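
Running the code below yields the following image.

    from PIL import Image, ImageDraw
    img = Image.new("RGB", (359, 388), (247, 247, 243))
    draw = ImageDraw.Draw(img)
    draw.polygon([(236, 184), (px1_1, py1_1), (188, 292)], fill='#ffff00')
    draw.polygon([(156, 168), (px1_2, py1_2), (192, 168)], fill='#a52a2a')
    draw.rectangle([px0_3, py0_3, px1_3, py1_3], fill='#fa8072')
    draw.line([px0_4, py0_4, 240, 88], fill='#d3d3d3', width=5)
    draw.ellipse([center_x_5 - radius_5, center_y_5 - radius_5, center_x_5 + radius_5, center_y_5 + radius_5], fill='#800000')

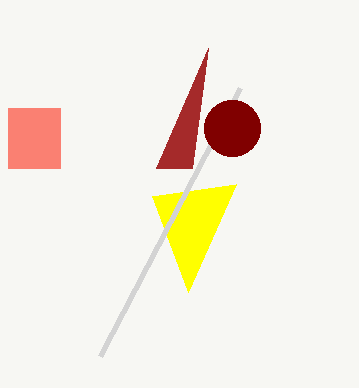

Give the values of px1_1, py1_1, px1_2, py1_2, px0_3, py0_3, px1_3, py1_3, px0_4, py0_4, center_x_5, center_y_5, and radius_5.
px1_1 = 152
py1_1 = 196
px1_2 = 208
py1_2 = 48
px0_3 = 8
py0_3 = 108
px1_3 = 60
py1_3 = 168
px0_4 = 100
py0_4 = 356
center_x_5 = 232
center_y_5 = 128
radius_5 = 28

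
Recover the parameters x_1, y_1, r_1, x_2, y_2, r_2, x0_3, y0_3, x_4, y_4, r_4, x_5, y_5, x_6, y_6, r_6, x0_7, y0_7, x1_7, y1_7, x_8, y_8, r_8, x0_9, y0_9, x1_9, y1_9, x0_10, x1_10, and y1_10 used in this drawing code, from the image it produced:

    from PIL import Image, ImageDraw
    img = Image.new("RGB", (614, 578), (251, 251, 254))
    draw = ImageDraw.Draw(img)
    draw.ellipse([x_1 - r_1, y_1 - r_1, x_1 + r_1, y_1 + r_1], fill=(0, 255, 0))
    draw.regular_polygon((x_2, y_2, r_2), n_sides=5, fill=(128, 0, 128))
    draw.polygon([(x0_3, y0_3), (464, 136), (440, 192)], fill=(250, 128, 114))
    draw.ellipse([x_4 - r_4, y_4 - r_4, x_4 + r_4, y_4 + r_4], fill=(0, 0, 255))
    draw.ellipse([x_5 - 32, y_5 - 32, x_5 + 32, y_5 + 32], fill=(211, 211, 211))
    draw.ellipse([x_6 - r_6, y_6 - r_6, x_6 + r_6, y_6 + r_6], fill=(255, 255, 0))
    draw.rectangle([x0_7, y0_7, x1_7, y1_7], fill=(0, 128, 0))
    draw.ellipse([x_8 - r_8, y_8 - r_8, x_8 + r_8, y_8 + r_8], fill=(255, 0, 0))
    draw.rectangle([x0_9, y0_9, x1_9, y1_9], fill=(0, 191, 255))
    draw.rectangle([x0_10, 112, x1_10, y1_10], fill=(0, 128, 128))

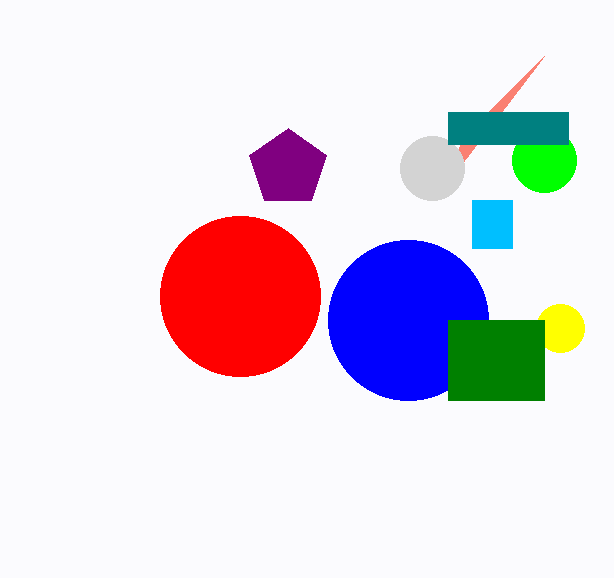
x_1 = 544
y_1 = 160
r_1 = 32
x_2 = 288
y_2 = 168
r_2 = 40
x0_3 = 544
y0_3 = 56
x_4 = 408
y_4 = 320
r_4 = 80
x_5 = 432
y_5 = 168
x_6 = 560
y_6 = 328
r_6 = 24
x0_7 = 448
y0_7 = 320
x1_7 = 544
y1_7 = 400
x_8 = 240
y_8 = 296
r_8 = 80
x0_9 = 472
y0_9 = 200
x1_9 = 512
y1_9 = 248
x0_10 = 448
x1_10 = 568
y1_10 = 144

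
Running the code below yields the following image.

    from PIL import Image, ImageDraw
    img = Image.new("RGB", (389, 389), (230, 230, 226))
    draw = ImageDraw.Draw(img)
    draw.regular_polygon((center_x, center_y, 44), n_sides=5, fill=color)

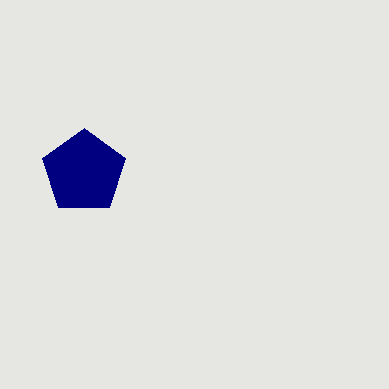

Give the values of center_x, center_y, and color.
center_x = 84
center_y = 172
color = 'navy'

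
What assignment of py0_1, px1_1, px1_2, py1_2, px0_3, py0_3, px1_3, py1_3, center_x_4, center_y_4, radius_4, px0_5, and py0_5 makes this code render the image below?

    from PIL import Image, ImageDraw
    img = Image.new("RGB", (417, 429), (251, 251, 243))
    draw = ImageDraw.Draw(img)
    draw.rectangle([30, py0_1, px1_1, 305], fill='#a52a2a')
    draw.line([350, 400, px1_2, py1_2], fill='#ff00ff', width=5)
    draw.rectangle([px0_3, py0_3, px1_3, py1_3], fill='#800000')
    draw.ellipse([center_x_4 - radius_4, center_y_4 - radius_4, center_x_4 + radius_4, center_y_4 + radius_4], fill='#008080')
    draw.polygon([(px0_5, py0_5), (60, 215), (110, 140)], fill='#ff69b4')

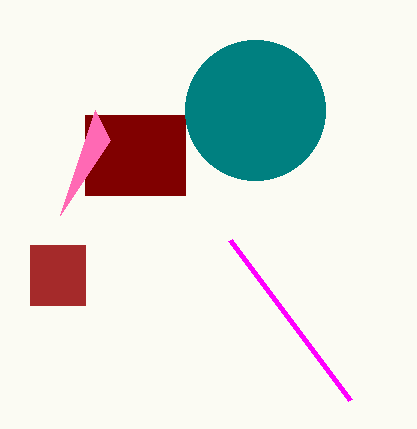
py0_1 = 245, px1_1 = 85, px1_2 = 230, py1_2 = 240, px0_3 = 85, py0_3 = 115, px1_3 = 185, py1_3 = 195, center_x_4 = 255, center_y_4 = 110, radius_4 = 70, px0_5 = 95, py0_5 = 110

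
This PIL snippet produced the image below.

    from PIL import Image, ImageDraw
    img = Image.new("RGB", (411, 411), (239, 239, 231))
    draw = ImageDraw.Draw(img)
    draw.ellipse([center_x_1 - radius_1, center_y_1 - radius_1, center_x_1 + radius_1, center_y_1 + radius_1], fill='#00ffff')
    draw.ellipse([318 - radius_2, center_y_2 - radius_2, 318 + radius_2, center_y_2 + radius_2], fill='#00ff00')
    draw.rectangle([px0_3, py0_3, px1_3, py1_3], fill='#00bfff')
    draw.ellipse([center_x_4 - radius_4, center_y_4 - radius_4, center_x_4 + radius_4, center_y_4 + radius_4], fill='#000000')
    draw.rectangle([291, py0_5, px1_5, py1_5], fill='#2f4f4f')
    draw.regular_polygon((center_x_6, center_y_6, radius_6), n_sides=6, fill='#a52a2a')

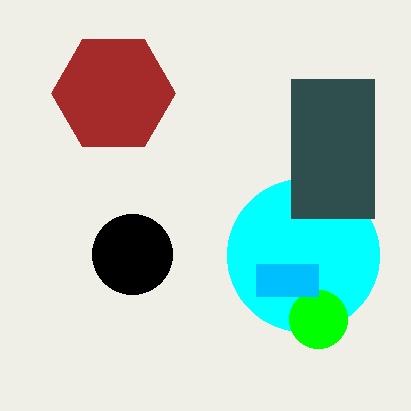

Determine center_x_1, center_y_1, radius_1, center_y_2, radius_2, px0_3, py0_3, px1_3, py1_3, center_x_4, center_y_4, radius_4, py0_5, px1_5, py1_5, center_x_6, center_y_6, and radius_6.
center_x_1 = 303; center_y_1 = 255; radius_1 = 76; center_y_2 = 319; radius_2 = 29; px0_3 = 256; py0_3 = 264; px1_3 = 318; py1_3 = 296; center_x_4 = 132; center_y_4 = 254; radius_4 = 40; py0_5 = 79; px1_5 = 374; py1_5 = 218; center_x_6 = 113; center_y_6 = 93; radius_6 = 62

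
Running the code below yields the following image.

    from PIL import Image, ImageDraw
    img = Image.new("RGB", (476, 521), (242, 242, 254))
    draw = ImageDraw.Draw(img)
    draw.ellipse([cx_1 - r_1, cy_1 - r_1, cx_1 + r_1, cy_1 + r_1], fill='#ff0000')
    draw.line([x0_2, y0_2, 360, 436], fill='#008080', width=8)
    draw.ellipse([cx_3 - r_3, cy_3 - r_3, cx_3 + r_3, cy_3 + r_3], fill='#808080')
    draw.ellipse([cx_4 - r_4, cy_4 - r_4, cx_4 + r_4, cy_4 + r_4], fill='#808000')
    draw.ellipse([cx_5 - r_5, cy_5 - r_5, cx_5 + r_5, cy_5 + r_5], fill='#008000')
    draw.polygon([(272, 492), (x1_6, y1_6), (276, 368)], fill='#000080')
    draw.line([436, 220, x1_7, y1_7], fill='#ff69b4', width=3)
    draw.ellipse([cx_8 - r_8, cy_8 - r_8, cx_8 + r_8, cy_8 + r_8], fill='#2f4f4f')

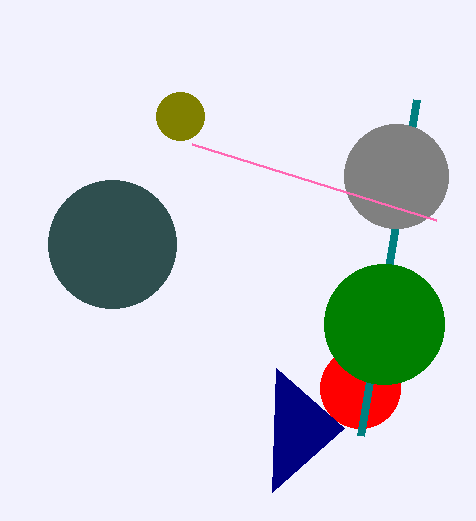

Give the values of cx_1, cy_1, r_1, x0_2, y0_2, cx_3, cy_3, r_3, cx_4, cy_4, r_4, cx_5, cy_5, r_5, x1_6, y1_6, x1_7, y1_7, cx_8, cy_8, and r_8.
cx_1 = 360
cy_1 = 388
r_1 = 40
x0_2 = 416
y0_2 = 100
cx_3 = 396
cy_3 = 176
r_3 = 52
cx_4 = 180
cy_4 = 116
r_4 = 24
cx_5 = 384
cy_5 = 324
r_5 = 60
x1_6 = 344
y1_6 = 428
x1_7 = 192
y1_7 = 144
cx_8 = 112
cy_8 = 244
r_8 = 64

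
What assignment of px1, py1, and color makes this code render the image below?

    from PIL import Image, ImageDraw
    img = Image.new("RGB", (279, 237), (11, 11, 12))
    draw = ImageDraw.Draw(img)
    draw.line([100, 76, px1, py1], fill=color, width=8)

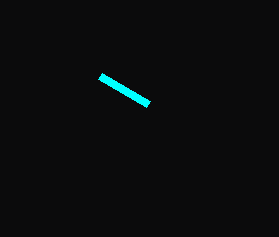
px1 = 148
py1 = 104
color = 'cyan'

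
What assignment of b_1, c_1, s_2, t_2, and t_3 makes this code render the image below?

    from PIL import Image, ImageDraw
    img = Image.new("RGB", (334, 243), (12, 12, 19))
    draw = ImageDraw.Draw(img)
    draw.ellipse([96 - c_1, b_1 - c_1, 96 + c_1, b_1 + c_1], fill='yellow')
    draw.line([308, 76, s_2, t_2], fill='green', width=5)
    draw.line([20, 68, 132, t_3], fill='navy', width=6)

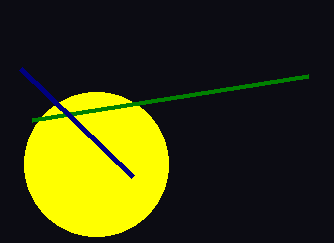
b_1 = 164, c_1 = 72, s_2 = 32, t_2 = 120, t_3 = 176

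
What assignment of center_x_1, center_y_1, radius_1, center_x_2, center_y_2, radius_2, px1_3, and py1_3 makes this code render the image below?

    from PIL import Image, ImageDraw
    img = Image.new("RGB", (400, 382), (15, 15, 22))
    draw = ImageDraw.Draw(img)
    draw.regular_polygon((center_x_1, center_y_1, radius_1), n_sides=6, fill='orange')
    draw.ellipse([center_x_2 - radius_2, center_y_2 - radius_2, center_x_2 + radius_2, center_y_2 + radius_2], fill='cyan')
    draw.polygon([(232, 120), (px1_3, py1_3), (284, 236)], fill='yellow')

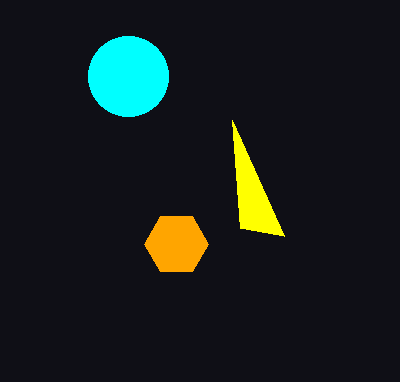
center_x_1 = 176; center_y_1 = 244; radius_1 = 32; center_x_2 = 128; center_y_2 = 76; radius_2 = 40; px1_3 = 240; py1_3 = 228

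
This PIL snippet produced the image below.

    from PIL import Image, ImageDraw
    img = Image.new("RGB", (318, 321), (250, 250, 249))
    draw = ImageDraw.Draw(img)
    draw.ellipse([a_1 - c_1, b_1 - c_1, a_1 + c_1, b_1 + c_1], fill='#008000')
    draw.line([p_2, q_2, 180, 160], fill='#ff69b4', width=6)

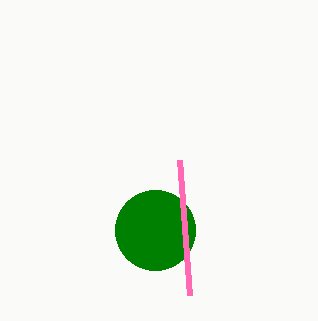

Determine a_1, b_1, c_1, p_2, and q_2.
a_1 = 155; b_1 = 230; c_1 = 40; p_2 = 190; q_2 = 295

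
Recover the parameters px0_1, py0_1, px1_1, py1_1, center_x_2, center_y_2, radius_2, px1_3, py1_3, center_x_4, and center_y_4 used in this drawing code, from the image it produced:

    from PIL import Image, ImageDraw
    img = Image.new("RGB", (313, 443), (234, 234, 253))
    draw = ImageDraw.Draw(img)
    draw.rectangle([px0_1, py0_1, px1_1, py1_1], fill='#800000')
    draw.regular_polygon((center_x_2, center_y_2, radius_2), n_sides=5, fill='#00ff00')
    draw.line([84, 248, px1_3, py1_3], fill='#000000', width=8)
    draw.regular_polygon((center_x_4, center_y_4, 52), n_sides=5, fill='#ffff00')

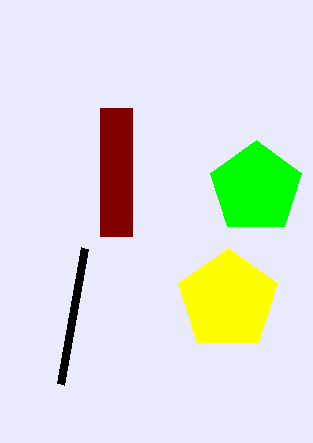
px0_1 = 100; py0_1 = 108; px1_1 = 132; py1_1 = 236; center_x_2 = 256; center_y_2 = 188; radius_2 = 48; px1_3 = 60; py1_3 = 384; center_x_4 = 228; center_y_4 = 300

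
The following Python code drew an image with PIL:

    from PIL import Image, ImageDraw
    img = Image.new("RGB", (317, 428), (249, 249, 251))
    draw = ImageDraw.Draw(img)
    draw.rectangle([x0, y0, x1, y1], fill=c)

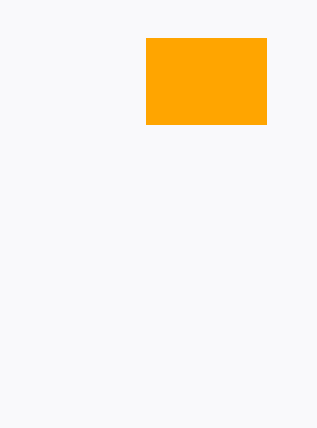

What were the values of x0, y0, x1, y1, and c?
x0 = 146, y0 = 38, x1 = 266, y1 = 124, c = 'orange'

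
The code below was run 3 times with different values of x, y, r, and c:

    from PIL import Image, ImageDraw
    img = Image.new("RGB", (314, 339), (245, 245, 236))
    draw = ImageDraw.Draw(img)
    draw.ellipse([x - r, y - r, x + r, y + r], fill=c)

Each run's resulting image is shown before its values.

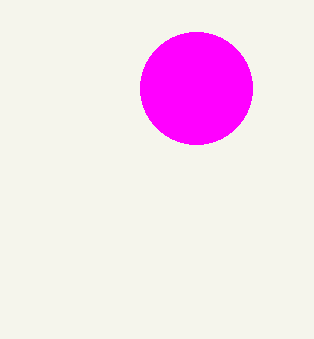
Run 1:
x = 196; y = 88; r = 56; c = 'magenta'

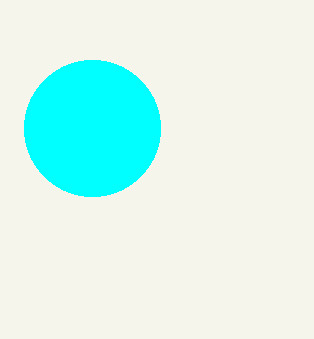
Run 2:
x = 92; y = 128; r = 68; c = 'cyan'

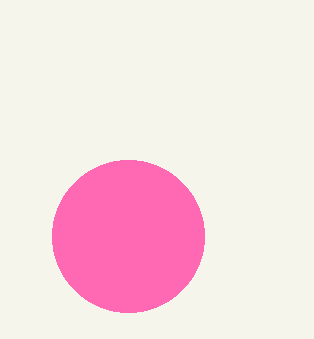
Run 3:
x = 128
y = 236
r = 76
c = 'hotpink'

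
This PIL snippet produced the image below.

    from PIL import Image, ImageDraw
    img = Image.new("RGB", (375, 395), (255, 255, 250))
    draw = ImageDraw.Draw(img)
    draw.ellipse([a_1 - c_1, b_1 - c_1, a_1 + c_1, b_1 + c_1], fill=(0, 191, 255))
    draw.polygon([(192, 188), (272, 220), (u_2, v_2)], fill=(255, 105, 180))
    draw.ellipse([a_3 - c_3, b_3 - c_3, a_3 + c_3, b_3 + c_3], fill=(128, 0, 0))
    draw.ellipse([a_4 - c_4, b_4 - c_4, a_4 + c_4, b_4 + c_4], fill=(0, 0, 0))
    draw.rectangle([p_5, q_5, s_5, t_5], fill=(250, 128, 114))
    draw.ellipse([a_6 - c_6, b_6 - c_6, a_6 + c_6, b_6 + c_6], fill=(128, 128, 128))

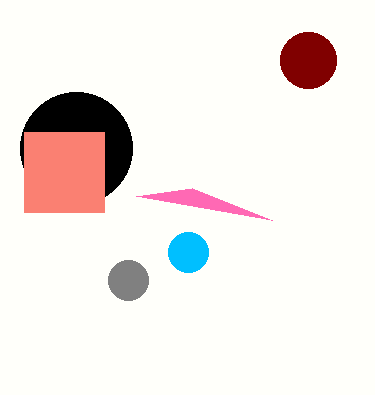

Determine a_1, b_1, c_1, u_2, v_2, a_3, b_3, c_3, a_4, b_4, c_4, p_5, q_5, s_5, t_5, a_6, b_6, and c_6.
a_1 = 188
b_1 = 252
c_1 = 20
u_2 = 136
v_2 = 196
a_3 = 308
b_3 = 60
c_3 = 28
a_4 = 76
b_4 = 148
c_4 = 56
p_5 = 24
q_5 = 132
s_5 = 104
t_5 = 212
a_6 = 128
b_6 = 280
c_6 = 20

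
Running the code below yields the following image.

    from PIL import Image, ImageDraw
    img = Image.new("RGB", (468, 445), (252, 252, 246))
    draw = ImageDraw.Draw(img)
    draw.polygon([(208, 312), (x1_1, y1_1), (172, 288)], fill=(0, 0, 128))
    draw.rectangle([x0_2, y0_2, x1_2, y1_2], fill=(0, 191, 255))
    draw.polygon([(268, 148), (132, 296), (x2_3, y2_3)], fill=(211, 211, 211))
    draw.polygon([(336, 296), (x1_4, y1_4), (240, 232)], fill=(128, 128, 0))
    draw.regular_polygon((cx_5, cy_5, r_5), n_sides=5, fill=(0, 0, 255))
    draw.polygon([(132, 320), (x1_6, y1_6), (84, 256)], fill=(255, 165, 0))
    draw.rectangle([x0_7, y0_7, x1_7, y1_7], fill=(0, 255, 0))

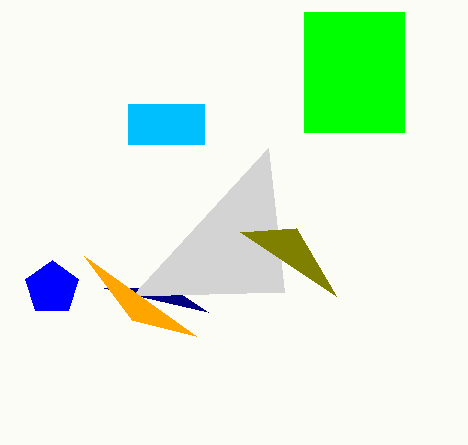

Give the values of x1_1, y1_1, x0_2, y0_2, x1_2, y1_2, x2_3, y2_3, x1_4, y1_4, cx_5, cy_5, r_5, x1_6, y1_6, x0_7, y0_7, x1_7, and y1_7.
x1_1 = 104; y1_1 = 288; x0_2 = 128; y0_2 = 104; x1_2 = 204; y1_2 = 144; x2_3 = 284; y2_3 = 292; x1_4 = 296; y1_4 = 228; cx_5 = 52; cy_5 = 288; r_5 = 28; x1_6 = 196; y1_6 = 336; x0_7 = 304; y0_7 = 12; x1_7 = 404; y1_7 = 132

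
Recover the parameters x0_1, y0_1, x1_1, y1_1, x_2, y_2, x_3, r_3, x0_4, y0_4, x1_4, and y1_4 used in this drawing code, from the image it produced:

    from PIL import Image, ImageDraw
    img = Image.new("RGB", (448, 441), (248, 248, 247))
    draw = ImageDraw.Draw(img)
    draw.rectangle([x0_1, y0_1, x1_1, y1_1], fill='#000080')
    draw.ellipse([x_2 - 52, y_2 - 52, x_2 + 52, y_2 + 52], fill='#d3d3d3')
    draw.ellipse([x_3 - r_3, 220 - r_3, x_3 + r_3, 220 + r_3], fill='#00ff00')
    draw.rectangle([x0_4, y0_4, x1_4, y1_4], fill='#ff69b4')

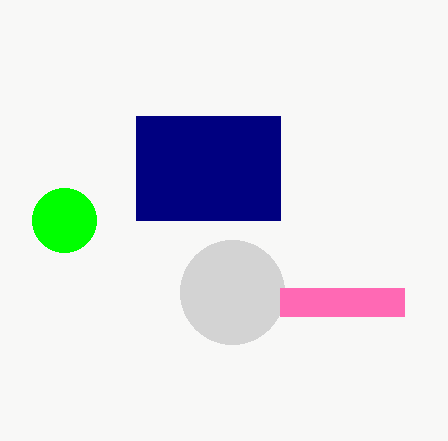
x0_1 = 136; y0_1 = 116; x1_1 = 280; y1_1 = 220; x_2 = 232; y_2 = 292; x_3 = 64; r_3 = 32; x0_4 = 280; y0_4 = 288; x1_4 = 404; y1_4 = 316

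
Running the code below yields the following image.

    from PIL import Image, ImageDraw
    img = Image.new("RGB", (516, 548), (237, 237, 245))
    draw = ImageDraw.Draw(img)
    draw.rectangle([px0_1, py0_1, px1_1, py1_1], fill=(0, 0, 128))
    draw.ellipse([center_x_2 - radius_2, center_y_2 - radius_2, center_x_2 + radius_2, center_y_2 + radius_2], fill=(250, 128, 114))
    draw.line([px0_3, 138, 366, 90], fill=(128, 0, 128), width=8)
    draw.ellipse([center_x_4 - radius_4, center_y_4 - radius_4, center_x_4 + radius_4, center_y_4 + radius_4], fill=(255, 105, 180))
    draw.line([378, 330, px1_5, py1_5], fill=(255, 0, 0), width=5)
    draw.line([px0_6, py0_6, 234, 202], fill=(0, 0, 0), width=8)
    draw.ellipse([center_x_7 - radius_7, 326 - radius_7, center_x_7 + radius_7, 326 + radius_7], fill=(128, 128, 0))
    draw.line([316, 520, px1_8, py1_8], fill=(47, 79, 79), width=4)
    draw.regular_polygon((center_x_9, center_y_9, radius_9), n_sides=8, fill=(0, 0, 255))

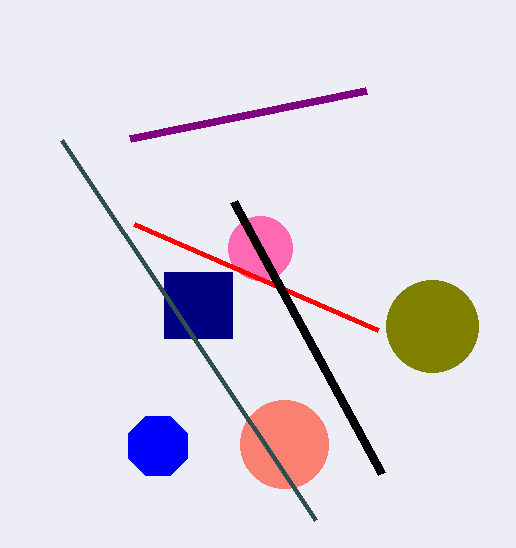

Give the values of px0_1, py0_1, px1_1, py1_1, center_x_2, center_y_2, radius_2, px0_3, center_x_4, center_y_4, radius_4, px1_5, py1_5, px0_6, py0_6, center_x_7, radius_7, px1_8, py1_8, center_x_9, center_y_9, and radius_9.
px0_1 = 164; py0_1 = 272; px1_1 = 232; py1_1 = 338; center_x_2 = 284; center_y_2 = 444; radius_2 = 44; px0_3 = 130; center_x_4 = 260; center_y_4 = 248; radius_4 = 32; px1_5 = 134; py1_5 = 224; px0_6 = 382; py0_6 = 474; center_x_7 = 432; radius_7 = 46; px1_8 = 62; py1_8 = 140; center_x_9 = 158; center_y_9 = 446; radius_9 = 32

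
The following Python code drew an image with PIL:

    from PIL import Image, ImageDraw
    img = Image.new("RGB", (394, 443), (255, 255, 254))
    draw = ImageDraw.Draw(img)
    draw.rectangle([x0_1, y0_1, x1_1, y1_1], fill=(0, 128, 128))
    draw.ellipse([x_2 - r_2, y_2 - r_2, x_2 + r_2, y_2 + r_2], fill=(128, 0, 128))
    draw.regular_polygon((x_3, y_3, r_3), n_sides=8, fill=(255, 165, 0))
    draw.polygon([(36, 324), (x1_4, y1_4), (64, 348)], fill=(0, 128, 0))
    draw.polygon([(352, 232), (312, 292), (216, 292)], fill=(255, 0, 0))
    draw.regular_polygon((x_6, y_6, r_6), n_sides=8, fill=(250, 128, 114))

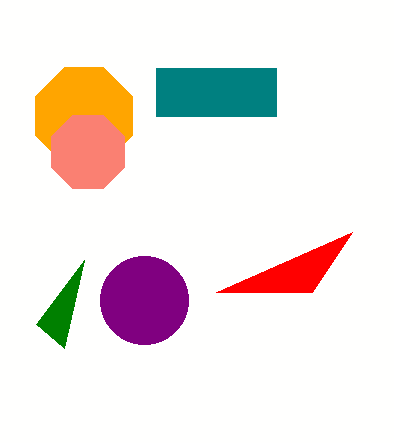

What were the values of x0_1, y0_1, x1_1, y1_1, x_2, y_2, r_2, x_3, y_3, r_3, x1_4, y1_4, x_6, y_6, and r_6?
x0_1 = 156; y0_1 = 68; x1_1 = 276; y1_1 = 116; x_2 = 144; y_2 = 300; r_2 = 44; x_3 = 84; y_3 = 116; r_3 = 52; x1_4 = 84; y1_4 = 260; x_6 = 88; y_6 = 152; r_6 = 40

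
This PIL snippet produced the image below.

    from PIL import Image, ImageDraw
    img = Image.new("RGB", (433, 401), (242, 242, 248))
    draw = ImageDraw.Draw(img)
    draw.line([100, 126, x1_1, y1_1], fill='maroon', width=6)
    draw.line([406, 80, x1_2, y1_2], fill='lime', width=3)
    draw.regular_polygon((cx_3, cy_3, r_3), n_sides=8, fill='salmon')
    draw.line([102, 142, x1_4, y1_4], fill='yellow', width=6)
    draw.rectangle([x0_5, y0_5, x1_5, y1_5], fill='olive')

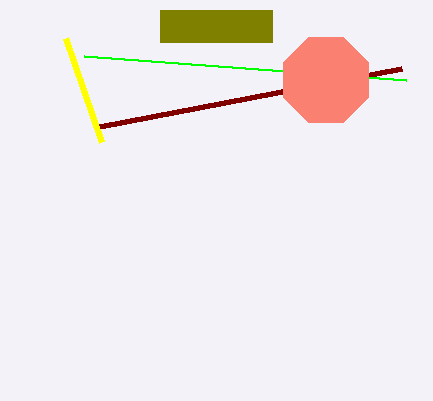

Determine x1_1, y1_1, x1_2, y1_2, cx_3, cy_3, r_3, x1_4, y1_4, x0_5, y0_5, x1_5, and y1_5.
x1_1 = 402
y1_1 = 68
x1_2 = 84
y1_2 = 56
cx_3 = 326
cy_3 = 80
r_3 = 46
x1_4 = 66
y1_4 = 38
x0_5 = 160
y0_5 = 10
x1_5 = 272
y1_5 = 42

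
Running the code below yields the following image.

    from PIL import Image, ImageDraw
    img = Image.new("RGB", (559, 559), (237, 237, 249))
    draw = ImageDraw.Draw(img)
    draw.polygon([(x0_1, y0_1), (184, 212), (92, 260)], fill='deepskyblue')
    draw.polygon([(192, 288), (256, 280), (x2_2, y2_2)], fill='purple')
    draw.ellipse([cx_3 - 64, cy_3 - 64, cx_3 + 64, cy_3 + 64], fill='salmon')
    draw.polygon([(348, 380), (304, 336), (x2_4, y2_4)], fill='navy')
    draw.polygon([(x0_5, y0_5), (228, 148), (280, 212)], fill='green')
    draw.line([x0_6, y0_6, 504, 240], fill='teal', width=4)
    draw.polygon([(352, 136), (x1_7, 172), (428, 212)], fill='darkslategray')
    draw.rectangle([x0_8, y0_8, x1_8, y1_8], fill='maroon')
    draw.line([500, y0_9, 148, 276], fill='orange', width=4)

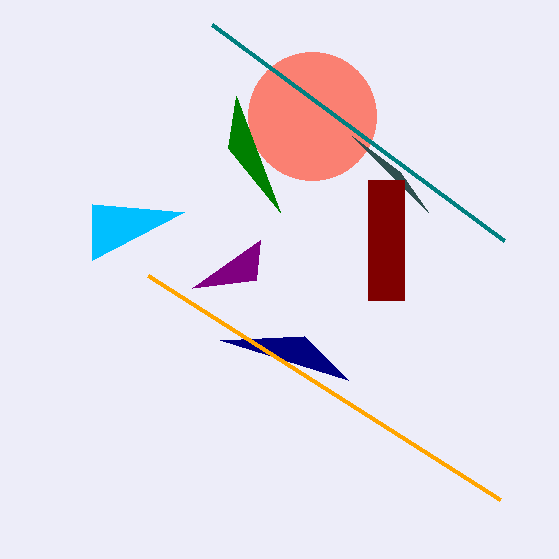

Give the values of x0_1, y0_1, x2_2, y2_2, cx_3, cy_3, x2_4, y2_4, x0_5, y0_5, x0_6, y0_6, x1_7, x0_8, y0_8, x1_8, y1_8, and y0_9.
x0_1 = 92, y0_1 = 204, x2_2 = 260, y2_2 = 240, cx_3 = 312, cy_3 = 116, x2_4 = 220, y2_4 = 340, x0_5 = 236, y0_5 = 96, x0_6 = 212, y0_6 = 24, x1_7 = 400, x0_8 = 368, y0_8 = 180, x1_8 = 404, y1_8 = 300, y0_9 = 500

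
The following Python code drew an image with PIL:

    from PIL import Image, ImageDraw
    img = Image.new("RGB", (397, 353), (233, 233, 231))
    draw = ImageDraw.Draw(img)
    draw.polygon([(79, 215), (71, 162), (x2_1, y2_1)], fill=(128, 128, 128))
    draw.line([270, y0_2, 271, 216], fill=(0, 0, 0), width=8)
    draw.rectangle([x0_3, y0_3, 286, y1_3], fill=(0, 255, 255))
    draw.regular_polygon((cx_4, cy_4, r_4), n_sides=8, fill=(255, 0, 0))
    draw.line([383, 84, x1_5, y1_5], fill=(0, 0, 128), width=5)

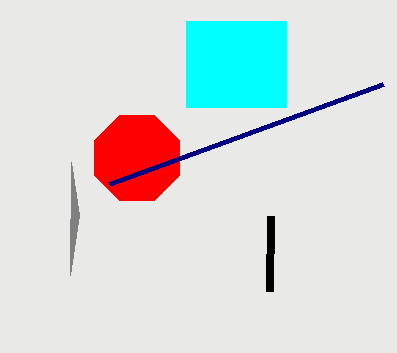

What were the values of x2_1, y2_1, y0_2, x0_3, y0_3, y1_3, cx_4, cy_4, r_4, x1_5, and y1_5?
x2_1 = 70, y2_1 = 275, y0_2 = 291, x0_3 = 186, y0_3 = 21, y1_3 = 107, cx_4 = 137, cy_4 = 158, r_4 = 46, x1_5 = 109, y1_5 = 184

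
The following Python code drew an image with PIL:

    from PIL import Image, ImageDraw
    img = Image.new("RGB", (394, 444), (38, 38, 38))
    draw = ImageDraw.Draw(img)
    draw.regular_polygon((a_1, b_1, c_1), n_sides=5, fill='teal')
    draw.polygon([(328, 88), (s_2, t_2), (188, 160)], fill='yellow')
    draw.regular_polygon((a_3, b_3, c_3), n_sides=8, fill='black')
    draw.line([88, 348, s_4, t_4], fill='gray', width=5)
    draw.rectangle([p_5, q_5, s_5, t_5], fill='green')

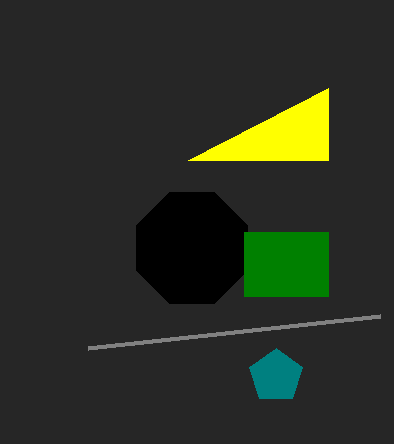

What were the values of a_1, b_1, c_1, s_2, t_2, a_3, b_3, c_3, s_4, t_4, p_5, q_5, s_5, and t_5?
a_1 = 276; b_1 = 376; c_1 = 28; s_2 = 328; t_2 = 160; a_3 = 192; b_3 = 248; c_3 = 60; s_4 = 380; t_4 = 316; p_5 = 244; q_5 = 232; s_5 = 328; t_5 = 296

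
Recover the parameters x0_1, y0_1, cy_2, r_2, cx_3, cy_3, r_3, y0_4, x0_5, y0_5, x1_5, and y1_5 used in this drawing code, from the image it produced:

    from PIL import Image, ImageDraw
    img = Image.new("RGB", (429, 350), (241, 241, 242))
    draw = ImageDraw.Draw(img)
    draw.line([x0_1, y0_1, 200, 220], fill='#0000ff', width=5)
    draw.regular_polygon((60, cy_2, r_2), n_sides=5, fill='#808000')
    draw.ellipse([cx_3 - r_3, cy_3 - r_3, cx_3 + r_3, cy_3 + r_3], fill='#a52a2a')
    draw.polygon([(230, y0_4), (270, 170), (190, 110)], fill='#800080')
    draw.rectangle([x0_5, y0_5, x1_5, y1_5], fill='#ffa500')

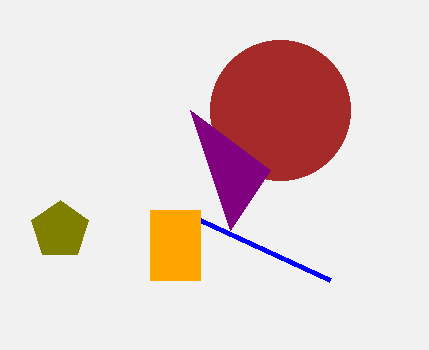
x0_1 = 330, y0_1 = 280, cy_2 = 230, r_2 = 30, cx_3 = 280, cy_3 = 110, r_3 = 70, y0_4 = 230, x0_5 = 150, y0_5 = 210, x1_5 = 200, y1_5 = 280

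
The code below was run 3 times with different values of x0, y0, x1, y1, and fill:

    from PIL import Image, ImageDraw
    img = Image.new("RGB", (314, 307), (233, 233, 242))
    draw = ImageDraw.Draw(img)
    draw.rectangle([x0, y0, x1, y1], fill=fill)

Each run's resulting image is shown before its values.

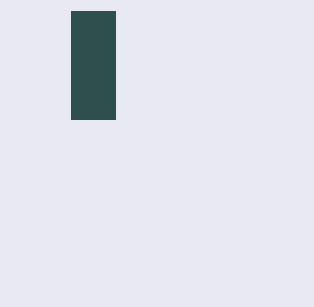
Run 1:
x0 = 71, y0 = 11, x1 = 115, y1 = 119, fill = 'darkslategray'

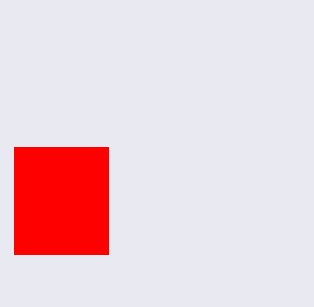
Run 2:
x0 = 14; y0 = 147; x1 = 108; y1 = 254; fill = 'red'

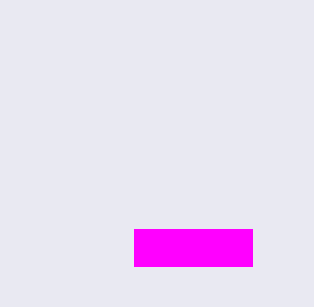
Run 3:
x0 = 134
y0 = 229
x1 = 252
y1 = 266
fill = 'magenta'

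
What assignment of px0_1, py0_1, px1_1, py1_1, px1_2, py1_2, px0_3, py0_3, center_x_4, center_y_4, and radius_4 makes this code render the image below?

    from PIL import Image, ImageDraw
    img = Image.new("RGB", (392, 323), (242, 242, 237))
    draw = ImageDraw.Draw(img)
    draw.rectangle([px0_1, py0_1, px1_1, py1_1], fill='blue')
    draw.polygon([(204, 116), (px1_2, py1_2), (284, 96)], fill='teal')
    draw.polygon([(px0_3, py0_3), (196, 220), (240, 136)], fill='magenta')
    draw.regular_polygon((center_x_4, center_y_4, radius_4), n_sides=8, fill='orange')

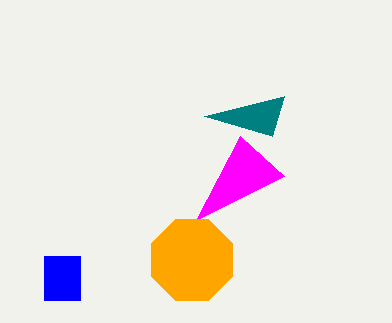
px0_1 = 44; py0_1 = 256; px1_1 = 80; py1_1 = 300; px1_2 = 272; py1_2 = 136; px0_3 = 284; py0_3 = 176; center_x_4 = 192; center_y_4 = 260; radius_4 = 44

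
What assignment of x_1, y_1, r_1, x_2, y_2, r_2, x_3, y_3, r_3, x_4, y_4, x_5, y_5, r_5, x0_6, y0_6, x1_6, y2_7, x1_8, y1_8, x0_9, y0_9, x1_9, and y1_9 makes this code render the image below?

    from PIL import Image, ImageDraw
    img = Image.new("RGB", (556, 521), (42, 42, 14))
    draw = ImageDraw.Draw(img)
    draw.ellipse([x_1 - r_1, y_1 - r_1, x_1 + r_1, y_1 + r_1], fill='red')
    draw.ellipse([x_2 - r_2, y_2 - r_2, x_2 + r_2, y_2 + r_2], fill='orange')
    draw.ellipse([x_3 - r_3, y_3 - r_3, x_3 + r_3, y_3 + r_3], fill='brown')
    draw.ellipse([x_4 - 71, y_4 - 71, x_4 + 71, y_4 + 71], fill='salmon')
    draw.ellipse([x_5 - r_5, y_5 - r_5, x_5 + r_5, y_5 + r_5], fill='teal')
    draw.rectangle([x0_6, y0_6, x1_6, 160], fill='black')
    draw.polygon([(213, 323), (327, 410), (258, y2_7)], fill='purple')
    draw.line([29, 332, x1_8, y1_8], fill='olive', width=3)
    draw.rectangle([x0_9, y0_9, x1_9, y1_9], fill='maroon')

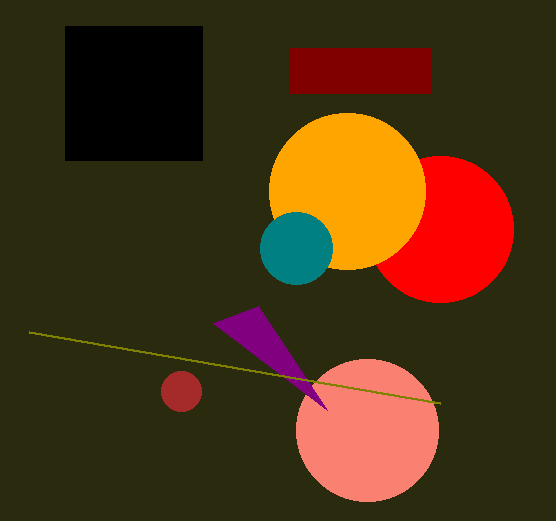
x_1 = 440; y_1 = 229; r_1 = 73; x_2 = 347; y_2 = 191; r_2 = 78; x_3 = 181; y_3 = 391; r_3 = 20; x_4 = 367; y_4 = 430; x_5 = 296; y_5 = 248; r_5 = 36; x0_6 = 65; y0_6 = 26; x1_6 = 202; y2_7 = 306; x1_8 = 440; y1_8 = 403; x0_9 = 289; y0_9 = 48; x1_9 = 431; y1_9 = 93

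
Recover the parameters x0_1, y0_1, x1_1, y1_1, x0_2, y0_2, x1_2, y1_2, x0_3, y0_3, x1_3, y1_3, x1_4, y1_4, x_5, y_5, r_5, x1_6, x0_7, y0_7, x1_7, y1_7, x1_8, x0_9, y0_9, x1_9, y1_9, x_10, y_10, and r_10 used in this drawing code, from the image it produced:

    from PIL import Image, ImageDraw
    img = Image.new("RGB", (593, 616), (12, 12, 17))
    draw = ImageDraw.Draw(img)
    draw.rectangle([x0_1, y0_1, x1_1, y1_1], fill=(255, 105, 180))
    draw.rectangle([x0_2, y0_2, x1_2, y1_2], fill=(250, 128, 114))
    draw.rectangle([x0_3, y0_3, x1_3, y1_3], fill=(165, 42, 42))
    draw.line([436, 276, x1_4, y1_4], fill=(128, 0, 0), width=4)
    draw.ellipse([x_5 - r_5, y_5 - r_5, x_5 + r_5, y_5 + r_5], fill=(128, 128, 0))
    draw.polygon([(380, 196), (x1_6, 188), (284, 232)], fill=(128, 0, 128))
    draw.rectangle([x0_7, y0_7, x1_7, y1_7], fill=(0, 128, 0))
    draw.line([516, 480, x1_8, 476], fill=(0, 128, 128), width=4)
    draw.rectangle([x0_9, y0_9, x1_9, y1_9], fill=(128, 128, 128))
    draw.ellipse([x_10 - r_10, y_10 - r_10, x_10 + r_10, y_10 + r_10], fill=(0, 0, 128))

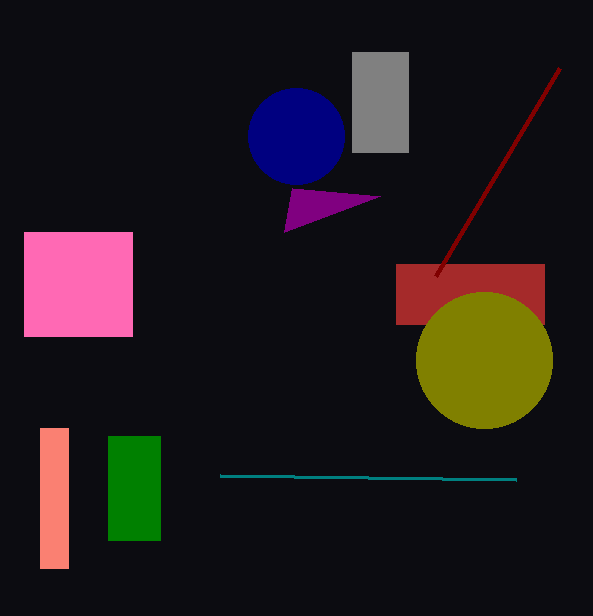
x0_1 = 24
y0_1 = 232
x1_1 = 132
y1_1 = 336
x0_2 = 40
y0_2 = 428
x1_2 = 68
y1_2 = 568
x0_3 = 396
y0_3 = 264
x1_3 = 544
y1_3 = 324
x1_4 = 560
y1_4 = 68
x_5 = 484
y_5 = 360
r_5 = 68
x1_6 = 292
x0_7 = 108
y0_7 = 436
x1_7 = 160
y1_7 = 540
x1_8 = 220
x0_9 = 352
y0_9 = 52
x1_9 = 408
y1_9 = 152
x_10 = 296
y_10 = 136
r_10 = 48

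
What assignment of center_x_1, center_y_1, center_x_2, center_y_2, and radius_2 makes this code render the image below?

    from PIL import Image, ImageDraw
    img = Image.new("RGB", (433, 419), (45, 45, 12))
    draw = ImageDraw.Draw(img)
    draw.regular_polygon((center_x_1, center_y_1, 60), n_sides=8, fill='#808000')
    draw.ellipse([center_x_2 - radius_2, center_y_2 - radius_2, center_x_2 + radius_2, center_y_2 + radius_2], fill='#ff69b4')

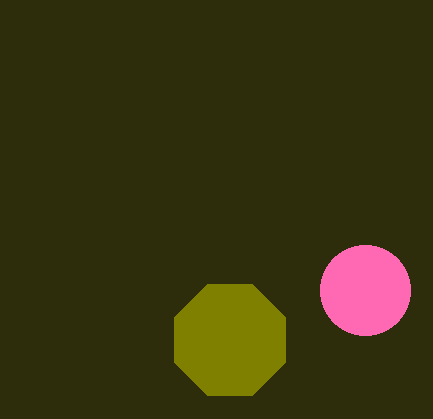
center_x_1 = 230
center_y_1 = 340
center_x_2 = 365
center_y_2 = 290
radius_2 = 45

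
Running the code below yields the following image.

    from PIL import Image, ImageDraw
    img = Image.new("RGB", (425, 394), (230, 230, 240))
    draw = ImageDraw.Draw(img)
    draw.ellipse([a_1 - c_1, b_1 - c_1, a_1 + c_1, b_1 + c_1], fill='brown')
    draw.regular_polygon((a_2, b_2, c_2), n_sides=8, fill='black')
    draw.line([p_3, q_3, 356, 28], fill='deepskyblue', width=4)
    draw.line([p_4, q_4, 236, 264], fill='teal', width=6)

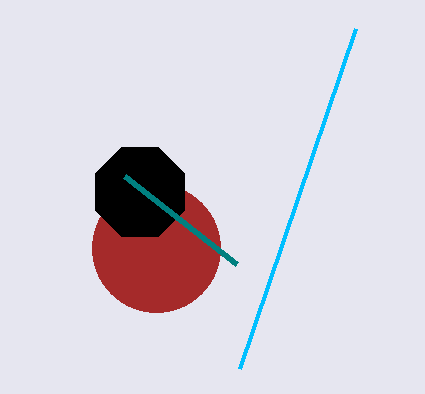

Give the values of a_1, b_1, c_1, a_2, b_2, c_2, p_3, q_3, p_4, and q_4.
a_1 = 156; b_1 = 248; c_1 = 64; a_2 = 140; b_2 = 192; c_2 = 48; p_3 = 240; q_3 = 368; p_4 = 124; q_4 = 176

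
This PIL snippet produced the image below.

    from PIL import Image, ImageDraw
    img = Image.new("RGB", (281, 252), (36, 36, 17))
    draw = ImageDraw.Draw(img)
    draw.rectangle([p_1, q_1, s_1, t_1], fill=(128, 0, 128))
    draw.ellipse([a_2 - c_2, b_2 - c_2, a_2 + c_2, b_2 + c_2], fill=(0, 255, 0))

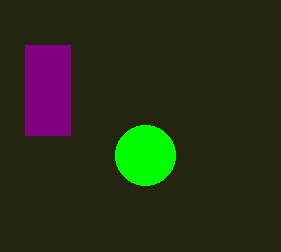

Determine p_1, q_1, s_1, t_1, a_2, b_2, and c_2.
p_1 = 25; q_1 = 45; s_1 = 70; t_1 = 135; a_2 = 145; b_2 = 155; c_2 = 30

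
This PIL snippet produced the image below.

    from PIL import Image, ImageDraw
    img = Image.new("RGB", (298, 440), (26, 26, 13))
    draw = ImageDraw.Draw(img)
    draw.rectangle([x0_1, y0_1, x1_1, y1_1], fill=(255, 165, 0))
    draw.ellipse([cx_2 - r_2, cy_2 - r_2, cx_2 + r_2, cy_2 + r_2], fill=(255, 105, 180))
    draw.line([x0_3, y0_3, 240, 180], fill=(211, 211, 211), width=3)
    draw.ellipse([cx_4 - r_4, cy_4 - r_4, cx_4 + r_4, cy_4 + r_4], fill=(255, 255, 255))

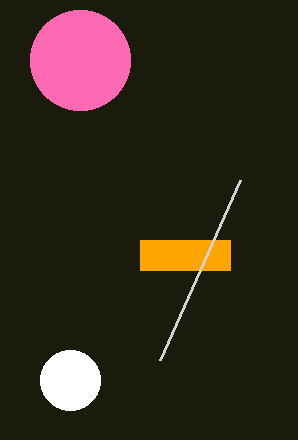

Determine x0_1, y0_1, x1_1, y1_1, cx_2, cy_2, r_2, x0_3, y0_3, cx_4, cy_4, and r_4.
x0_1 = 140, y0_1 = 240, x1_1 = 230, y1_1 = 270, cx_2 = 80, cy_2 = 60, r_2 = 50, x0_3 = 160, y0_3 = 360, cx_4 = 70, cy_4 = 380, r_4 = 30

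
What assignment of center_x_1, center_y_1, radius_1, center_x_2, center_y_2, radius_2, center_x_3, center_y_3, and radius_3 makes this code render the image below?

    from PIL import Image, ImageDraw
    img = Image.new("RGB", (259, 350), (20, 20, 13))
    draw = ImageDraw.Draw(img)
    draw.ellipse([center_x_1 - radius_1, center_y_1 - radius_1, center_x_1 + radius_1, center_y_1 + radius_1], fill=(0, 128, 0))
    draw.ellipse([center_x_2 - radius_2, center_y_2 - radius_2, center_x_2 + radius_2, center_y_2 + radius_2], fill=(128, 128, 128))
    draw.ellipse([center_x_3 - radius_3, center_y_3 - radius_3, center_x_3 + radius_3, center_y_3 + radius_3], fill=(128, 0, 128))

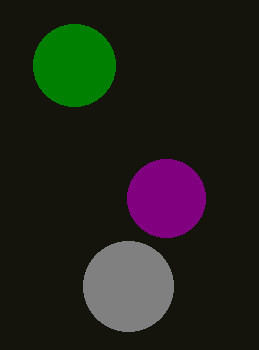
center_x_1 = 74; center_y_1 = 65; radius_1 = 41; center_x_2 = 128; center_y_2 = 286; radius_2 = 45; center_x_3 = 166; center_y_3 = 198; radius_3 = 39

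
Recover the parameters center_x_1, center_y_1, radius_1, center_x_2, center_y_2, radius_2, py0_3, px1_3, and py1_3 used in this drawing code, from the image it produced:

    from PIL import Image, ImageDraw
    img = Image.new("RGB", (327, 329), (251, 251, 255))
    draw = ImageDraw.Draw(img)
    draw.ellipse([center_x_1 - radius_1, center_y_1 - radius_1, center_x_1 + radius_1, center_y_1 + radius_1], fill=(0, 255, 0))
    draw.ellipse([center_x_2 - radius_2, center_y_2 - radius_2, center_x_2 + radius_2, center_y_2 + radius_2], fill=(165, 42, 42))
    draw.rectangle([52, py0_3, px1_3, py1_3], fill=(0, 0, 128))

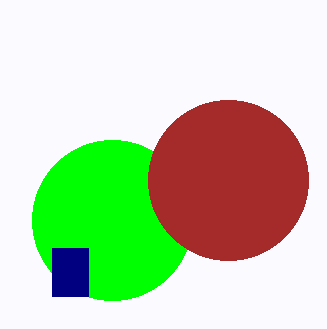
center_x_1 = 112
center_y_1 = 220
radius_1 = 80
center_x_2 = 228
center_y_2 = 180
radius_2 = 80
py0_3 = 248
px1_3 = 88
py1_3 = 296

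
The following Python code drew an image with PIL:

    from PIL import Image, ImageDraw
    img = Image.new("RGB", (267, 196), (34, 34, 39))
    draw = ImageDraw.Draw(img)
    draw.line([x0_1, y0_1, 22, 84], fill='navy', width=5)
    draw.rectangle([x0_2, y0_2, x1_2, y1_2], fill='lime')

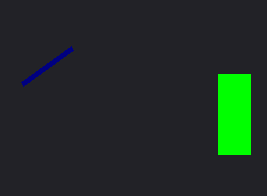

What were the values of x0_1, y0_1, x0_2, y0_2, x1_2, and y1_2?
x0_1 = 72
y0_1 = 48
x0_2 = 218
y0_2 = 74
x1_2 = 250
y1_2 = 154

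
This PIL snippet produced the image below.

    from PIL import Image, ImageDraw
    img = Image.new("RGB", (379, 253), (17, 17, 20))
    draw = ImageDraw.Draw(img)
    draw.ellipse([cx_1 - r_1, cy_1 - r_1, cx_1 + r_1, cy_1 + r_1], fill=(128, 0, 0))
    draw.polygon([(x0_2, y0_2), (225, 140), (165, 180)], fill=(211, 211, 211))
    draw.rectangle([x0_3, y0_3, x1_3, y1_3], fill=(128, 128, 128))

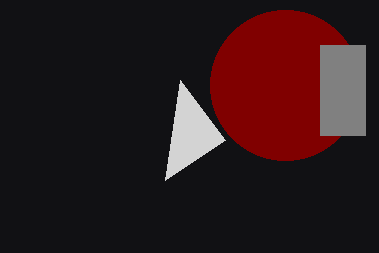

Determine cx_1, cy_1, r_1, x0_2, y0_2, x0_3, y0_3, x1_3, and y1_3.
cx_1 = 285, cy_1 = 85, r_1 = 75, x0_2 = 180, y0_2 = 80, x0_3 = 320, y0_3 = 45, x1_3 = 365, y1_3 = 135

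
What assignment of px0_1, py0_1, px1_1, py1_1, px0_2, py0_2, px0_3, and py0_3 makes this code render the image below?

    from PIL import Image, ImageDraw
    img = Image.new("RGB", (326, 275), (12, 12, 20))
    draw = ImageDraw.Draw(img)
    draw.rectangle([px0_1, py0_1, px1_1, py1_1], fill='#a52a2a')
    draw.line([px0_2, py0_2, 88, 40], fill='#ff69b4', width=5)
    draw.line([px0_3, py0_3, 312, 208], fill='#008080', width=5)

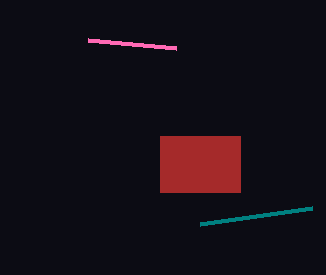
px0_1 = 160
py0_1 = 136
px1_1 = 240
py1_1 = 192
px0_2 = 176
py0_2 = 48
px0_3 = 200
py0_3 = 224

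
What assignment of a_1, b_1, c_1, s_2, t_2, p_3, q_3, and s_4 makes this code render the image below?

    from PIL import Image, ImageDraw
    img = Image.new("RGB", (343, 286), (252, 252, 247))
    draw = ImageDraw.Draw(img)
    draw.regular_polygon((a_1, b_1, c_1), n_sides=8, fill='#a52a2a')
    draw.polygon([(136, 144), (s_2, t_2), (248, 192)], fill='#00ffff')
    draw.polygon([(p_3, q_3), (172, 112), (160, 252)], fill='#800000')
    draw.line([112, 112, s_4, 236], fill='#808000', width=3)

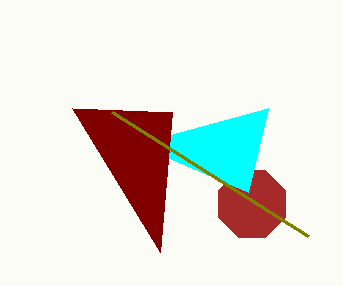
a_1 = 252; b_1 = 204; c_1 = 36; s_2 = 268; t_2 = 108; p_3 = 72; q_3 = 108; s_4 = 308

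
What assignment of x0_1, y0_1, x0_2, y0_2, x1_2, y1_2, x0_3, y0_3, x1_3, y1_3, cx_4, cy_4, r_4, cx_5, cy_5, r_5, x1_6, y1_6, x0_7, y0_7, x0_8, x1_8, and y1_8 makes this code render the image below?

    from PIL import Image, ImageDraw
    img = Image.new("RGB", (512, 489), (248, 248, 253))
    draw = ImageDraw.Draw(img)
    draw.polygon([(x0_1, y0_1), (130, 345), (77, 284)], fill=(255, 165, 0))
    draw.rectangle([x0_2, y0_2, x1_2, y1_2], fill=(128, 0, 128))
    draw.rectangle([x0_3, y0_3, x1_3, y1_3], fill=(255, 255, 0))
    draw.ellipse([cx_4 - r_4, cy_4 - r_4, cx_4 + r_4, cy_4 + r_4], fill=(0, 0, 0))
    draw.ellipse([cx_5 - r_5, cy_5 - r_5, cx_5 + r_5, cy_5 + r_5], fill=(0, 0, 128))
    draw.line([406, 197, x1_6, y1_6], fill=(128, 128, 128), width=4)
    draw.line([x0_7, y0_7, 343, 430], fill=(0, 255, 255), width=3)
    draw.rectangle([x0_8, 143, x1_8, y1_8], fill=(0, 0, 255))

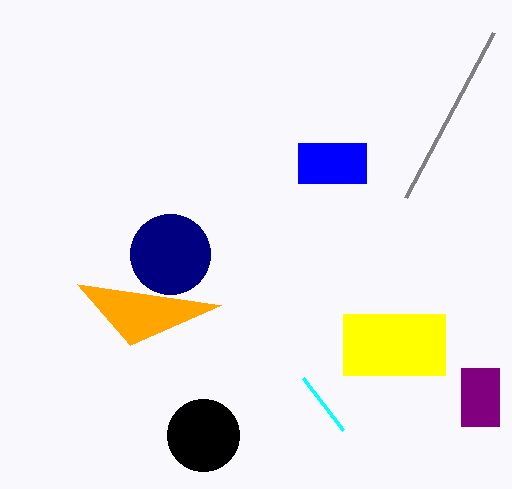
x0_1 = 221, y0_1 = 305, x0_2 = 461, y0_2 = 368, x1_2 = 499, y1_2 = 426, x0_3 = 343, y0_3 = 314, x1_3 = 445, y1_3 = 375, cx_4 = 203, cy_4 = 435, r_4 = 36, cx_5 = 170, cy_5 = 254, r_5 = 40, x1_6 = 494, y1_6 = 32, x0_7 = 303, y0_7 = 378, x0_8 = 298, x1_8 = 366, y1_8 = 183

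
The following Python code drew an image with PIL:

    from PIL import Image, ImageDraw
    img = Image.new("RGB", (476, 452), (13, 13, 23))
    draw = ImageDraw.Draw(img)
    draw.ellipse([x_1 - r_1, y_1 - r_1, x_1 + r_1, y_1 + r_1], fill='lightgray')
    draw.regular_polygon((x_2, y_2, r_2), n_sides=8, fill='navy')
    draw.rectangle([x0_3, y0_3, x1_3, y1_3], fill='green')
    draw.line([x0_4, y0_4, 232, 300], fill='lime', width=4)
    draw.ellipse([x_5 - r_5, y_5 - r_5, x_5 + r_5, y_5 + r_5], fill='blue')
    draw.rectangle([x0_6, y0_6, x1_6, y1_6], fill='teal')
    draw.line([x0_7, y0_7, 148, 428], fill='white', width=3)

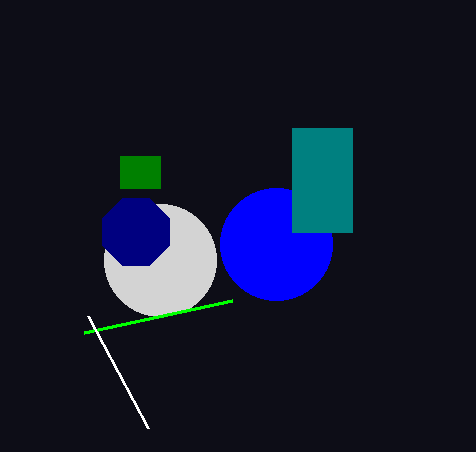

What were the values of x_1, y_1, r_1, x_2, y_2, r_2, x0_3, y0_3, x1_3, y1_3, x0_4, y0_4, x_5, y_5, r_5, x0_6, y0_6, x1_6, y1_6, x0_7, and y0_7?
x_1 = 160; y_1 = 260; r_1 = 56; x_2 = 136; y_2 = 232; r_2 = 36; x0_3 = 120; y0_3 = 156; x1_3 = 160; y1_3 = 188; x0_4 = 84; y0_4 = 332; x_5 = 276; y_5 = 244; r_5 = 56; x0_6 = 292; y0_6 = 128; x1_6 = 352; y1_6 = 232; x0_7 = 88; y0_7 = 316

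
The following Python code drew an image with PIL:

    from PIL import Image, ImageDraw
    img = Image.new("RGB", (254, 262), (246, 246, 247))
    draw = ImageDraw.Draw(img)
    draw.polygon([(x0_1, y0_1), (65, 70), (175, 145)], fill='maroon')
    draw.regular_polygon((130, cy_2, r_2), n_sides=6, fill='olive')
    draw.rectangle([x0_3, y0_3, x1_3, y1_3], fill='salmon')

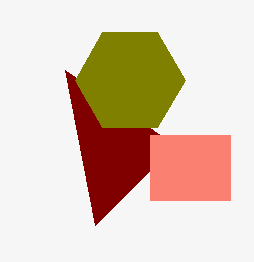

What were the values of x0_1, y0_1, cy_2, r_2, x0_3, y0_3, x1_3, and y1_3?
x0_1 = 95; y0_1 = 225; cy_2 = 80; r_2 = 55; x0_3 = 150; y0_3 = 135; x1_3 = 230; y1_3 = 200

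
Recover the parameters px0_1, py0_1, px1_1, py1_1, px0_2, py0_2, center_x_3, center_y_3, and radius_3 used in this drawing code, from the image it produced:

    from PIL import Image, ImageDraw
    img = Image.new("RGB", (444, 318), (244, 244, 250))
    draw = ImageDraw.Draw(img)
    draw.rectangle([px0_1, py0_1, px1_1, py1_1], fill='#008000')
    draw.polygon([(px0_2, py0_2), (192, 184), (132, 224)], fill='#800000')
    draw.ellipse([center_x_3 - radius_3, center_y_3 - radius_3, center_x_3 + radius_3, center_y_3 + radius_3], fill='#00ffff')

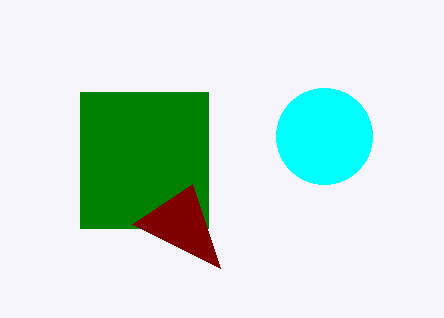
px0_1 = 80; py0_1 = 92; px1_1 = 208; py1_1 = 228; px0_2 = 220; py0_2 = 268; center_x_3 = 324; center_y_3 = 136; radius_3 = 48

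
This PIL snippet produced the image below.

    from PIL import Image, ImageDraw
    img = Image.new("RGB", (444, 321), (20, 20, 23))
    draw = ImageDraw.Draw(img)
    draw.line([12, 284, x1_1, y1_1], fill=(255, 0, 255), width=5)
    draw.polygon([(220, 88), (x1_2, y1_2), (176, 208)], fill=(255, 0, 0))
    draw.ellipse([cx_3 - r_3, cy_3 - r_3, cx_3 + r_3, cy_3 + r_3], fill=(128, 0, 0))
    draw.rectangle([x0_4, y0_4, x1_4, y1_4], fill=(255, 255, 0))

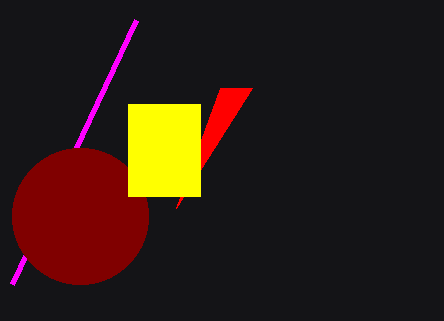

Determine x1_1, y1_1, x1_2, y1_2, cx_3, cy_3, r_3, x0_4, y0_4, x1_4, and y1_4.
x1_1 = 136; y1_1 = 20; x1_2 = 252; y1_2 = 88; cx_3 = 80; cy_3 = 216; r_3 = 68; x0_4 = 128; y0_4 = 104; x1_4 = 200; y1_4 = 196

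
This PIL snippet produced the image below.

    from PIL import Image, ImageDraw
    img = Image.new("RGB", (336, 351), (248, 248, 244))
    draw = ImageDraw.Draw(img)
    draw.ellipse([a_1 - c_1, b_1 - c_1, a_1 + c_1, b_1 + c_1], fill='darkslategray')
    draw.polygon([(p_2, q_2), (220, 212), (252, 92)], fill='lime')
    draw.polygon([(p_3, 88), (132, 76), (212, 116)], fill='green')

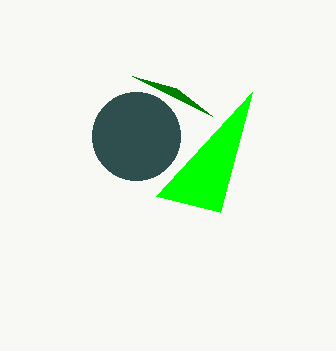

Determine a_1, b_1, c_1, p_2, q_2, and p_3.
a_1 = 136; b_1 = 136; c_1 = 44; p_2 = 156; q_2 = 196; p_3 = 176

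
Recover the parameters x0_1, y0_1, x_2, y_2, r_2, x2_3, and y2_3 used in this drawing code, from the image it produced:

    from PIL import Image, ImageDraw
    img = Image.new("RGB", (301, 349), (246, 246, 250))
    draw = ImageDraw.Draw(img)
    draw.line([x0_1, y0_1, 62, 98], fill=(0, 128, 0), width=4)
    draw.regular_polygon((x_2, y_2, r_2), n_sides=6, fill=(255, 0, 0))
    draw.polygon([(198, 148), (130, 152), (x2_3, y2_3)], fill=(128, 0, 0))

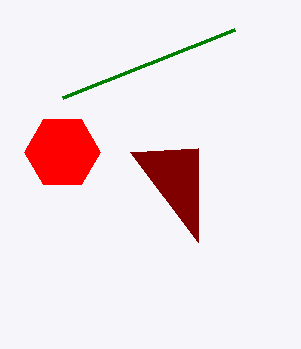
x0_1 = 234, y0_1 = 30, x_2 = 62, y_2 = 152, r_2 = 38, x2_3 = 198, y2_3 = 242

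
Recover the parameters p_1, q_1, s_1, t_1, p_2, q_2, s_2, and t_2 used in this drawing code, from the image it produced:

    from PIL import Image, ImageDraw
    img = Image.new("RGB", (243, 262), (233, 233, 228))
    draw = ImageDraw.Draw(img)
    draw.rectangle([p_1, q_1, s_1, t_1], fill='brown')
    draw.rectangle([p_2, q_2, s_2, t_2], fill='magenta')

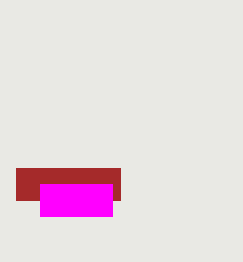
p_1 = 16; q_1 = 168; s_1 = 120; t_1 = 200; p_2 = 40; q_2 = 184; s_2 = 112; t_2 = 216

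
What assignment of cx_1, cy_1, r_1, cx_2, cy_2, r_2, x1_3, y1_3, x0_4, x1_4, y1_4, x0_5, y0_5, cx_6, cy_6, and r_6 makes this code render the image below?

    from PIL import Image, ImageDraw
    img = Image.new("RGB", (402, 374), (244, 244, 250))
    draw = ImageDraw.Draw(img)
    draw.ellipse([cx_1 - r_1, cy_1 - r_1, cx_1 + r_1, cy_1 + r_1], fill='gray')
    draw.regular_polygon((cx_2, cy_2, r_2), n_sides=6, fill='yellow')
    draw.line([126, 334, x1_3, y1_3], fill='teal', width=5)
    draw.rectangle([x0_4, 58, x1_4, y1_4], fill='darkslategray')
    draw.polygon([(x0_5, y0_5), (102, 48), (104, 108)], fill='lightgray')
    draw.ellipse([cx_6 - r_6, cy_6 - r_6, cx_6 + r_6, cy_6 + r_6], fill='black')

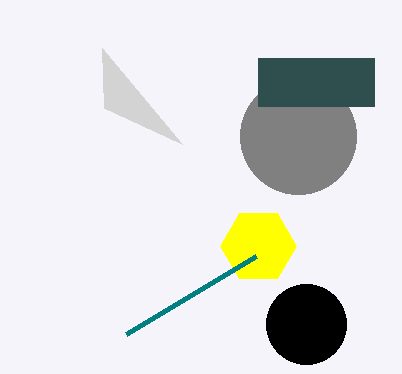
cx_1 = 298
cy_1 = 136
r_1 = 58
cx_2 = 258
cy_2 = 246
r_2 = 38
x1_3 = 256
y1_3 = 256
x0_4 = 258
x1_4 = 374
y1_4 = 106
x0_5 = 182
y0_5 = 144
cx_6 = 306
cy_6 = 324
r_6 = 40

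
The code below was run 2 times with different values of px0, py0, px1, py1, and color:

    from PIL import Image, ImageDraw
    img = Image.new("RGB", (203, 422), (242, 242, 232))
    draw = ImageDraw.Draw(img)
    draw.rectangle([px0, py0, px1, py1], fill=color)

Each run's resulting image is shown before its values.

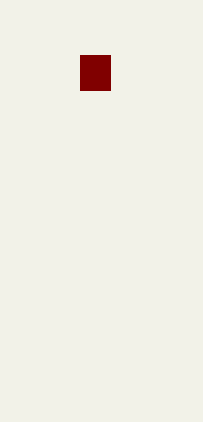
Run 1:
px0 = 80; py0 = 55; px1 = 110; py1 = 90; color = 'maroon'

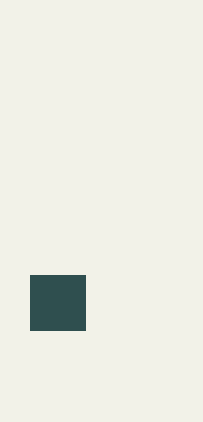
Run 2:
px0 = 30
py0 = 275
px1 = 85
py1 = 330
color = 'darkslategray'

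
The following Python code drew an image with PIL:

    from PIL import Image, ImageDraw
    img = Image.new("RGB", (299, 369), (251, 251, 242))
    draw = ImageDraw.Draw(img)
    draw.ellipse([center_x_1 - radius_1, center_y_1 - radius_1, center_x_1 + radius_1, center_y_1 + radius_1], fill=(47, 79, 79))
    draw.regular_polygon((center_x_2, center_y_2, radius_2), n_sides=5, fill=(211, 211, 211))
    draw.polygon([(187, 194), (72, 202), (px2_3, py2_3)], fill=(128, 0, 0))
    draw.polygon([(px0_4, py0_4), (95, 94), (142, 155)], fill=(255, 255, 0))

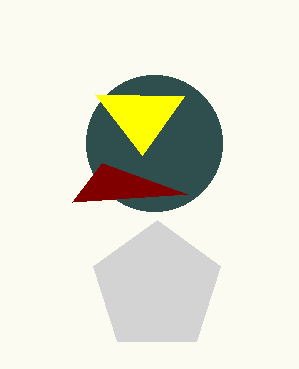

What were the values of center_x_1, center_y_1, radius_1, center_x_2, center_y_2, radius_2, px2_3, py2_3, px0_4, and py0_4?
center_x_1 = 154
center_y_1 = 143
radius_1 = 68
center_x_2 = 157
center_y_2 = 287
radius_2 = 67
px2_3 = 102
py2_3 = 163
px0_4 = 184
py0_4 = 96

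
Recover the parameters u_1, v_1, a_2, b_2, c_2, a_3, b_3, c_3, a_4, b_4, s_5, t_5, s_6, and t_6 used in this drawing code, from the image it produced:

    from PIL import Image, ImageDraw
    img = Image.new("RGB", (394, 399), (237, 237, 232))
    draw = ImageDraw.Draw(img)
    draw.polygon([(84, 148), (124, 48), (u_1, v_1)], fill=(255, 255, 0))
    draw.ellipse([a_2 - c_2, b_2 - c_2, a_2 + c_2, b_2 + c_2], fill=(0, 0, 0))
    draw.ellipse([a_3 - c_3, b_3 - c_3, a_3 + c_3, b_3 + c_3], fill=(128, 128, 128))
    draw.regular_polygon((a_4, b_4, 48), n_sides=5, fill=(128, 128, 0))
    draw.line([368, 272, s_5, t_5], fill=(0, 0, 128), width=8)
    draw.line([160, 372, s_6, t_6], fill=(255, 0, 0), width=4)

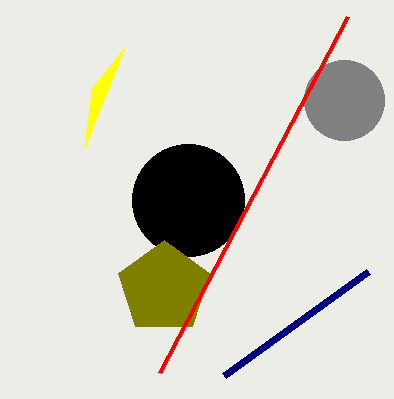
u_1 = 92; v_1 = 88; a_2 = 188; b_2 = 200; c_2 = 56; a_3 = 344; b_3 = 100; c_3 = 40; a_4 = 164; b_4 = 288; s_5 = 224; t_5 = 376; s_6 = 348; t_6 = 16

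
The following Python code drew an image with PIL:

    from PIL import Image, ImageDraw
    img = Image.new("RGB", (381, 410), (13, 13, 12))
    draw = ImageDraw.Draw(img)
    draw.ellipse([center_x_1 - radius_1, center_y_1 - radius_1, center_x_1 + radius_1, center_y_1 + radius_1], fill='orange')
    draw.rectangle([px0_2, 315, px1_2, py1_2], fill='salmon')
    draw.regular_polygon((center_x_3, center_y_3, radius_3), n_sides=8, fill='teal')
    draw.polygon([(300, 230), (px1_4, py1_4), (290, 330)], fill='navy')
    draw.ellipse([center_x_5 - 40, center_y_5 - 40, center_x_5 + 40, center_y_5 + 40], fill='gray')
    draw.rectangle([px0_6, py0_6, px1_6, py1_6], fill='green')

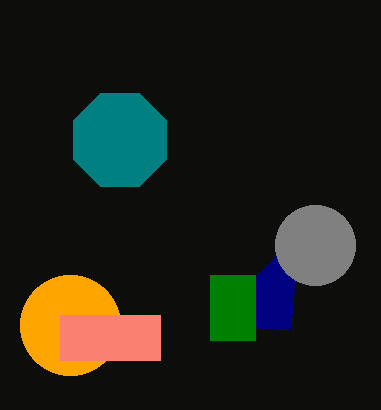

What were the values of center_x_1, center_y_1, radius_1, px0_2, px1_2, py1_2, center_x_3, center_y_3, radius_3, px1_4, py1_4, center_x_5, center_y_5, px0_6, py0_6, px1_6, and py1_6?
center_x_1 = 70; center_y_1 = 325; radius_1 = 50; px0_2 = 60; px1_2 = 160; py1_2 = 360; center_x_3 = 120; center_y_3 = 140; radius_3 = 50; px1_4 = 210; py1_4 = 325; center_x_5 = 315; center_y_5 = 245; px0_6 = 210; py0_6 = 275; px1_6 = 255; py1_6 = 340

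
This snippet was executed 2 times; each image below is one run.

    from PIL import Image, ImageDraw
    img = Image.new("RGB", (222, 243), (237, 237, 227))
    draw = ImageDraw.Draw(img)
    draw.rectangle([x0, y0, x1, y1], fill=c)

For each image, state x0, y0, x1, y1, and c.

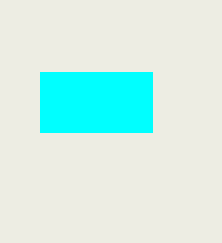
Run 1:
x0 = 40
y0 = 72
x1 = 152
y1 = 132
c = 'cyan'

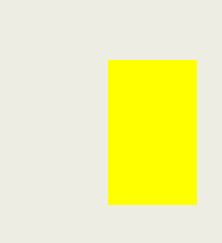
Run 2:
x0 = 108
y0 = 60
x1 = 196
y1 = 204
c = 'yellow'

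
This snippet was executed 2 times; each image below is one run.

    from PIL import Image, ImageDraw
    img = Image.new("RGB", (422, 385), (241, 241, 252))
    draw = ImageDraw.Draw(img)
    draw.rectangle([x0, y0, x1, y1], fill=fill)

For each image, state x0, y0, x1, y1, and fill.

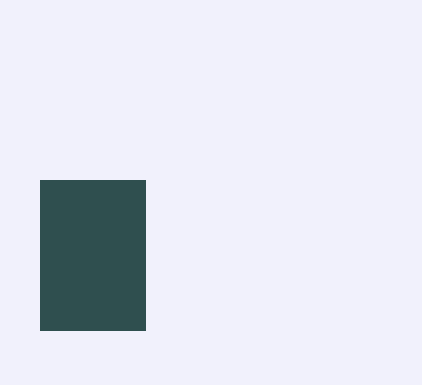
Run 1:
x0 = 40
y0 = 180
x1 = 145
y1 = 330
fill = 'darkslategray'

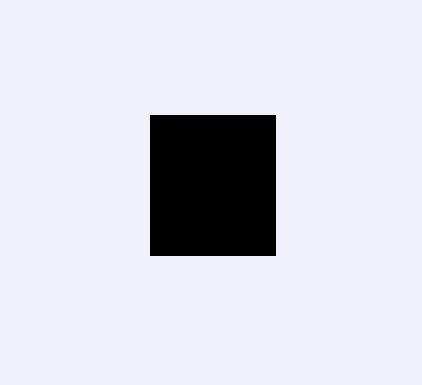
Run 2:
x0 = 150
y0 = 115
x1 = 275
y1 = 255
fill = 'black'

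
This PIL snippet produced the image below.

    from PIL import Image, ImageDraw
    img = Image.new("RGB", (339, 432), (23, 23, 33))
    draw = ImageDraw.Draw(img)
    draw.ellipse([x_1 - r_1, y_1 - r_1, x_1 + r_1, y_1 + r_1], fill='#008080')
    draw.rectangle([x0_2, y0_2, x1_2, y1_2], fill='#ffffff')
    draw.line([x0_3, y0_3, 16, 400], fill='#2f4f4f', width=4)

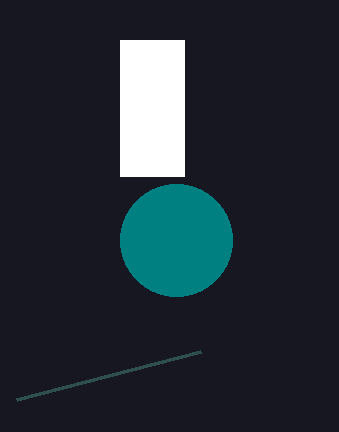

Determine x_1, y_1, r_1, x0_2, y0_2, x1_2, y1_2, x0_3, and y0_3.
x_1 = 176; y_1 = 240; r_1 = 56; x0_2 = 120; y0_2 = 40; x1_2 = 184; y1_2 = 176; x0_3 = 200; y0_3 = 352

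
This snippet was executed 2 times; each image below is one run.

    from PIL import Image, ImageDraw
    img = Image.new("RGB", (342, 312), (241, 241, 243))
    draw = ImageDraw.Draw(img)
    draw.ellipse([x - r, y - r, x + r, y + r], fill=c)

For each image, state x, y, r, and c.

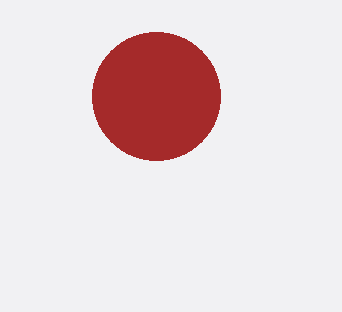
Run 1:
x = 156; y = 96; r = 64; c = 'brown'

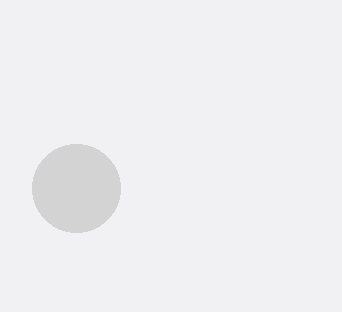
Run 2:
x = 76, y = 188, r = 44, c = 'lightgray'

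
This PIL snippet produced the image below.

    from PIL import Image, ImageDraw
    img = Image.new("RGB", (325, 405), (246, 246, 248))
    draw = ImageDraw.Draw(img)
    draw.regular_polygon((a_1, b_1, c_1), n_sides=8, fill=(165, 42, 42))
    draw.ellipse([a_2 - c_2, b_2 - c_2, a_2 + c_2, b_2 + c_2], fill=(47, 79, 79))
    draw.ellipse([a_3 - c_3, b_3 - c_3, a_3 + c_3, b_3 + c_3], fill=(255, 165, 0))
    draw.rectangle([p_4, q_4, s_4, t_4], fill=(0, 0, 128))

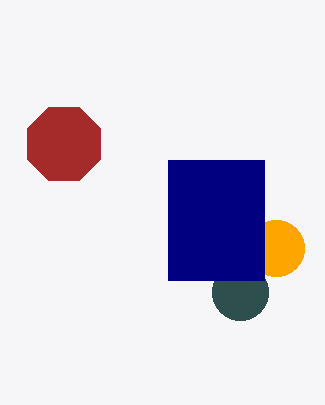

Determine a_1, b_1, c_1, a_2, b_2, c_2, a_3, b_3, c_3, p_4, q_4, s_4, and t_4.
a_1 = 64
b_1 = 144
c_1 = 40
a_2 = 240
b_2 = 292
c_2 = 28
a_3 = 276
b_3 = 248
c_3 = 28
p_4 = 168
q_4 = 160
s_4 = 264
t_4 = 280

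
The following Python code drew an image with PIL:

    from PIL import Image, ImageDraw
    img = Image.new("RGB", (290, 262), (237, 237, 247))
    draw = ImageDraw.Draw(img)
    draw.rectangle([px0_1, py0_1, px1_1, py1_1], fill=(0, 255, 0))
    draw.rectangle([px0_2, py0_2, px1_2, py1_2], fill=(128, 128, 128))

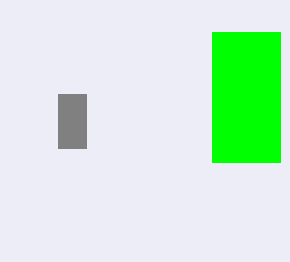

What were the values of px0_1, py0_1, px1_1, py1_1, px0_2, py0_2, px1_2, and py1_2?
px0_1 = 212; py0_1 = 32; px1_1 = 280; py1_1 = 162; px0_2 = 58; py0_2 = 94; px1_2 = 86; py1_2 = 148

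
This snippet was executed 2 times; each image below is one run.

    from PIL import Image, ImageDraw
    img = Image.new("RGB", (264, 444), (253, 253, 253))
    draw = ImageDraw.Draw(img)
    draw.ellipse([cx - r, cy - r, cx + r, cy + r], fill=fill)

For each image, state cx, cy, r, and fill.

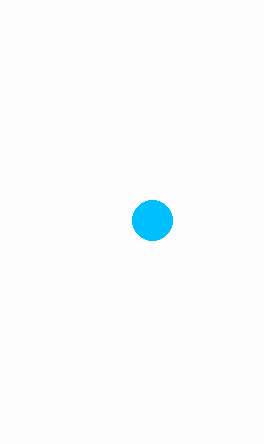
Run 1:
cx = 152; cy = 220; r = 20; fill = 'deepskyblue'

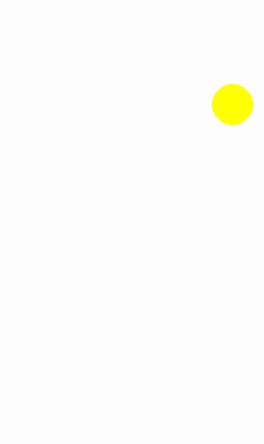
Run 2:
cx = 232
cy = 104
r = 20
fill = 'yellow'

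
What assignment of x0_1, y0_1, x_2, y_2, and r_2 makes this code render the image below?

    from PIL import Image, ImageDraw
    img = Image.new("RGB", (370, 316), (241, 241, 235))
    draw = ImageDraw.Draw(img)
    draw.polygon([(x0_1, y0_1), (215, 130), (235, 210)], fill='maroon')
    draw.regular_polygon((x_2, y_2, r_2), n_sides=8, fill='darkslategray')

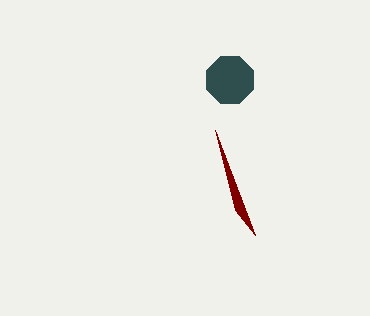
x0_1 = 255, y0_1 = 235, x_2 = 230, y_2 = 80, r_2 = 25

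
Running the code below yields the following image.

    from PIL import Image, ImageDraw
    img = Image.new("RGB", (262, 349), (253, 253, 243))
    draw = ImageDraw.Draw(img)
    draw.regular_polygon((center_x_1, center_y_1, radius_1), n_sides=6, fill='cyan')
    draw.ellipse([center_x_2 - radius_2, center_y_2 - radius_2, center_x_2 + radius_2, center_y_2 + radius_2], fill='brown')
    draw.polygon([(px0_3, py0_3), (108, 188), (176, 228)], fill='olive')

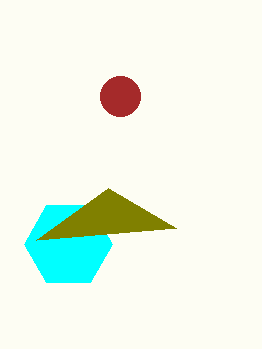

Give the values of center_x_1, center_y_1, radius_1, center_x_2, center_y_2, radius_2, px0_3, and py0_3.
center_x_1 = 68, center_y_1 = 244, radius_1 = 44, center_x_2 = 120, center_y_2 = 96, radius_2 = 20, px0_3 = 36, py0_3 = 240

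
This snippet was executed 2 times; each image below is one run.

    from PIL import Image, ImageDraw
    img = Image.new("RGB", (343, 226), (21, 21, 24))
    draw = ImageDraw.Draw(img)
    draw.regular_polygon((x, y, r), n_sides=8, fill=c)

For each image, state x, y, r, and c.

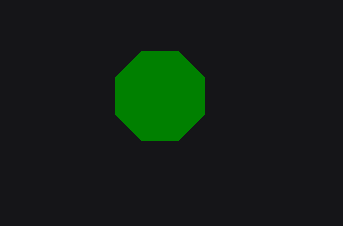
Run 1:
x = 160, y = 96, r = 48, c = 'green'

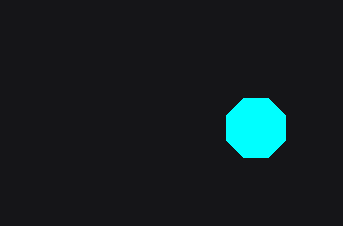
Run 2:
x = 256; y = 128; r = 32; c = 'cyan'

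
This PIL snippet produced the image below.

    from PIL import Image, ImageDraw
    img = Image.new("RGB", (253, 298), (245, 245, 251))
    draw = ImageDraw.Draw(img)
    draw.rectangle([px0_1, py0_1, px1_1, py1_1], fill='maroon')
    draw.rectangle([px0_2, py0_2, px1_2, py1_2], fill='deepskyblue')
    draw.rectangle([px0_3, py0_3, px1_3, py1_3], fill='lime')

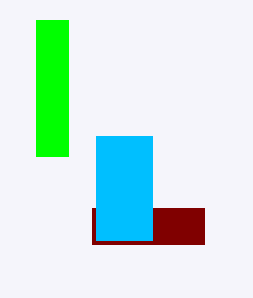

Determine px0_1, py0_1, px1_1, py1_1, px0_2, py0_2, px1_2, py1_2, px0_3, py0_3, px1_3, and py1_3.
px0_1 = 92
py0_1 = 208
px1_1 = 204
py1_1 = 244
px0_2 = 96
py0_2 = 136
px1_2 = 152
py1_2 = 240
px0_3 = 36
py0_3 = 20
px1_3 = 68
py1_3 = 156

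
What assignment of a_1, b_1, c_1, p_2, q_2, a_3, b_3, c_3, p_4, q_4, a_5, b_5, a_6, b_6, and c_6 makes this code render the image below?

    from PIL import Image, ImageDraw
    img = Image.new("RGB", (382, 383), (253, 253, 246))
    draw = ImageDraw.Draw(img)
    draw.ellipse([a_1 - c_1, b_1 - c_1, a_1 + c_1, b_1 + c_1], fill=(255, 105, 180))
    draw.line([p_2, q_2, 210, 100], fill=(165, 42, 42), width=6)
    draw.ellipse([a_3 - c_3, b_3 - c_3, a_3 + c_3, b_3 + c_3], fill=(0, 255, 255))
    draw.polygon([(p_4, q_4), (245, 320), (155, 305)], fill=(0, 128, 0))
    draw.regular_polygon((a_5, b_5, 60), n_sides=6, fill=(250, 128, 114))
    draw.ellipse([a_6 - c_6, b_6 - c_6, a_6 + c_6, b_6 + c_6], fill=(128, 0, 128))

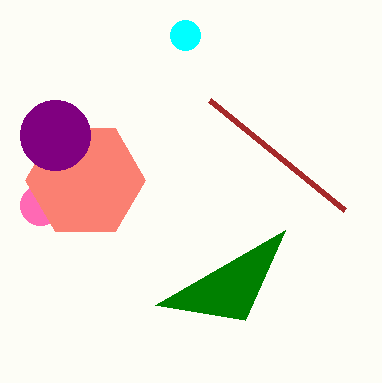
a_1 = 40; b_1 = 205; c_1 = 20; p_2 = 345; q_2 = 210; a_3 = 185; b_3 = 35; c_3 = 15; p_4 = 285; q_4 = 230; a_5 = 85; b_5 = 180; a_6 = 55; b_6 = 135; c_6 = 35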